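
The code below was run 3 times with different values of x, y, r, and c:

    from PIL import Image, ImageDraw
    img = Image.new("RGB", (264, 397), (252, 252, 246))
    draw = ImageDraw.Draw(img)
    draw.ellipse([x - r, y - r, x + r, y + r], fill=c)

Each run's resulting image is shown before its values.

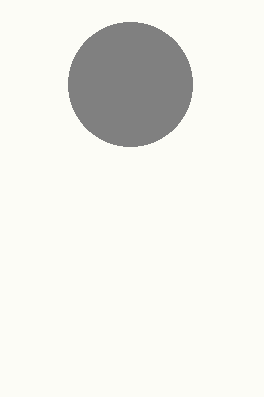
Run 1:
x = 130, y = 84, r = 62, c = 'gray'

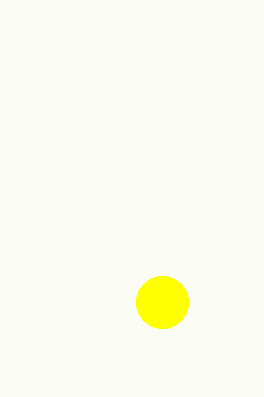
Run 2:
x = 162; y = 302; r = 26; c = 'yellow'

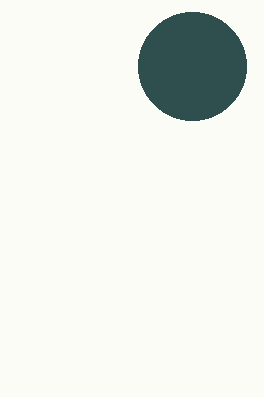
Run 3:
x = 192, y = 66, r = 54, c = 'darkslategray'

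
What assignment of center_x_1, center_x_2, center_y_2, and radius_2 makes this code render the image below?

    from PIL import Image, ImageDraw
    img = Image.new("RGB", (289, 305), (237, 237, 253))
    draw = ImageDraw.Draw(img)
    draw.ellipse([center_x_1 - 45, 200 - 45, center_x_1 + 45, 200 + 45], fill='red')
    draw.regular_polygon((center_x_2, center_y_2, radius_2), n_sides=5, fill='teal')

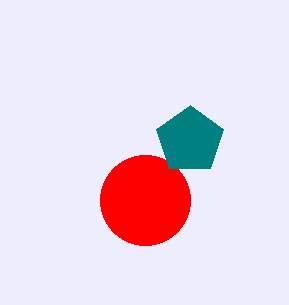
center_x_1 = 145
center_x_2 = 190
center_y_2 = 140
radius_2 = 35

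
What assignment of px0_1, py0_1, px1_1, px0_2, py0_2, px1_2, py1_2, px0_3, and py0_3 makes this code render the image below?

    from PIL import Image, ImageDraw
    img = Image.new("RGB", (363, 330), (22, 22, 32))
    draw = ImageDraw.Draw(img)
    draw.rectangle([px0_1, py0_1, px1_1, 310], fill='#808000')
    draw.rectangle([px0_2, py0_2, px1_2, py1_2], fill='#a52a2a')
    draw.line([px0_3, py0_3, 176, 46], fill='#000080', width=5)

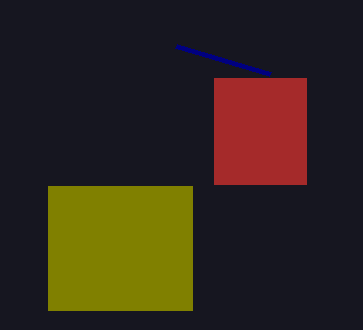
px0_1 = 48
py0_1 = 186
px1_1 = 192
px0_2 = 214
py0_2 = 78
px1_2 = 306
py1_2 = 184
px0_3 = 270
py0_3 = 74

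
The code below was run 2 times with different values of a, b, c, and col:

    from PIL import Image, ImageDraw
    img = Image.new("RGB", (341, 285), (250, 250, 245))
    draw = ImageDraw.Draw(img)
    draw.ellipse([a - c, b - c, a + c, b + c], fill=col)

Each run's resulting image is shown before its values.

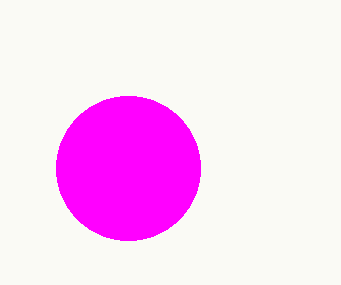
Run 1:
a = 128, b = 168, c = 72, col = 'magenta'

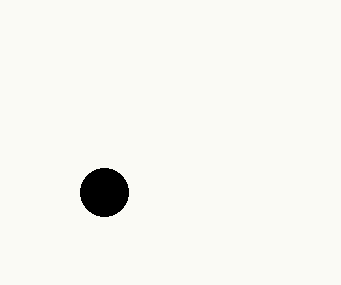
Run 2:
a = 104
b = 192
c = 24
col = 'black'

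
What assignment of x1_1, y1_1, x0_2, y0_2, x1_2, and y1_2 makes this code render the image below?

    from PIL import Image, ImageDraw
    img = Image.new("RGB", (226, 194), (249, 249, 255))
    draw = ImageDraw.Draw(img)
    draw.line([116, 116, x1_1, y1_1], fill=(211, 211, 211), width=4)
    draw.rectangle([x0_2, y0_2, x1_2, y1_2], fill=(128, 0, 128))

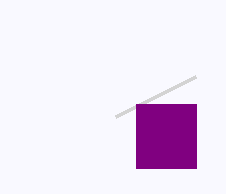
x1_1 = 196
y1_1 = 76
x0_2 = 136
y0_2 = 104
x1_2 = 196
y1_2 = 168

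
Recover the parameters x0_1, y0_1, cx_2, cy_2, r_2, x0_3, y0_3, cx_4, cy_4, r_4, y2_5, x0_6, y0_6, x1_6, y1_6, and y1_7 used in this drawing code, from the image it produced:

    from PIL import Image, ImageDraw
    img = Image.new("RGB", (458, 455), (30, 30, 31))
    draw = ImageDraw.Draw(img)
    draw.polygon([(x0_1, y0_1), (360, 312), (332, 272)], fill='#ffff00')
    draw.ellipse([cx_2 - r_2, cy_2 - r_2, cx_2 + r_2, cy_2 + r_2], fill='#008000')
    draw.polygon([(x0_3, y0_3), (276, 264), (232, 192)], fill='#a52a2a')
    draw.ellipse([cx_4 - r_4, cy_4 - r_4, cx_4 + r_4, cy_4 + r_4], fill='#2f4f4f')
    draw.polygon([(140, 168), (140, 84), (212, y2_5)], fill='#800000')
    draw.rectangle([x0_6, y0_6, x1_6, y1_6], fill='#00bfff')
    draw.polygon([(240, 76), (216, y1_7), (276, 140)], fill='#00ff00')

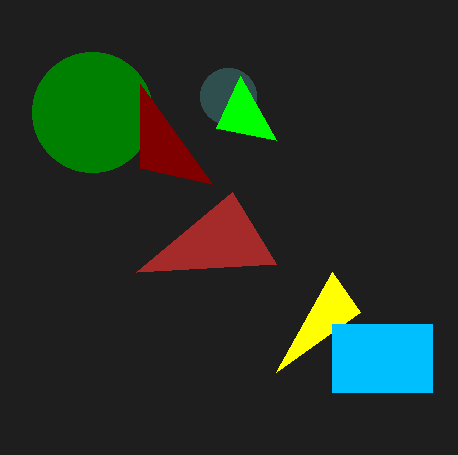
x0_1 = 276; y0_1 = 372; cx_2 = 92; cy_2 = 112; r_2 = 60; x0_3 = 136; y0_3 = 272; cx_4 = 228; cy_4 = 96; r_4 = 28; y2_5 = 184; x0_6 = 332; y0_6 = 324; x1_6 = 432; y1_6 = 392; y1_7 = 128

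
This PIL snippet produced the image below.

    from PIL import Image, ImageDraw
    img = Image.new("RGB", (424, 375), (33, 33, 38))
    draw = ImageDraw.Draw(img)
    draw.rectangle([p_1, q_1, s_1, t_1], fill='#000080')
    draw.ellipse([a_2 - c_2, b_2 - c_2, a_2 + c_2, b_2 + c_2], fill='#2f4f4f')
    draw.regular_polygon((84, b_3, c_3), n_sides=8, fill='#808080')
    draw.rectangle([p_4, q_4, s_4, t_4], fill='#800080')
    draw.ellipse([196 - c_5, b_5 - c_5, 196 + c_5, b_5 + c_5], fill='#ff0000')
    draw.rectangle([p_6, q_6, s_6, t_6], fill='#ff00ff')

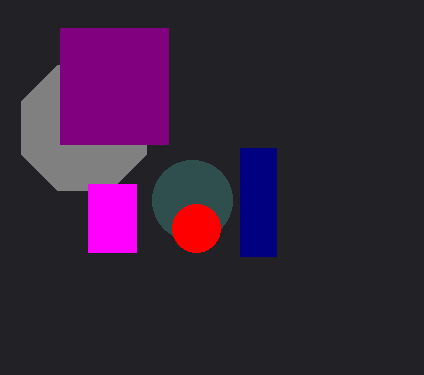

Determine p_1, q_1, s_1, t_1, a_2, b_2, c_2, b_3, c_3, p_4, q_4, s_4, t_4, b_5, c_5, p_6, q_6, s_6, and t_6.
p_1 = 240, q_1 = 148, s_1 = 276, t_1 = 256, a_2 = 192, b_2 = 200, c_2 = 40, b_3 = 128, c_3 = 68, p_4 = 60, q_4 = 28, s_4 = 168, t_4 = 144, b_5 = 228, c_5 = 24, p_6 = 88, q_6 = 184, s_6 = 136, t_6 = 252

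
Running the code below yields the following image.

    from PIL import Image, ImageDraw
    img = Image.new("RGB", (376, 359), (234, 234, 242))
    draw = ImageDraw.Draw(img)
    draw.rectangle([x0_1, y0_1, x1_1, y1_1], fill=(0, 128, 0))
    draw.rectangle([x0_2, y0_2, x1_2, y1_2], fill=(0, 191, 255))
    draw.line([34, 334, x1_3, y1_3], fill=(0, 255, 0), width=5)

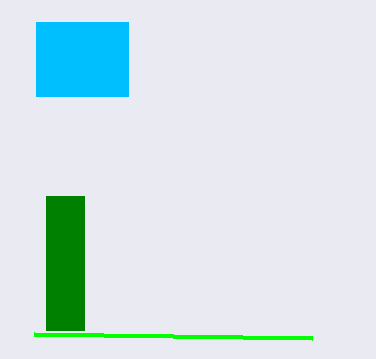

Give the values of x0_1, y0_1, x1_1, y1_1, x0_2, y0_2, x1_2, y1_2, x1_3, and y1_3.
x0_1 = 46
y0_1 = 196
x1_1 = 84
y1_1 = 330
x0_2 = 36
y0_2 = 22
x1_2 = 128
y1_2 = 96
x1_3 = 312
y1_3 = 338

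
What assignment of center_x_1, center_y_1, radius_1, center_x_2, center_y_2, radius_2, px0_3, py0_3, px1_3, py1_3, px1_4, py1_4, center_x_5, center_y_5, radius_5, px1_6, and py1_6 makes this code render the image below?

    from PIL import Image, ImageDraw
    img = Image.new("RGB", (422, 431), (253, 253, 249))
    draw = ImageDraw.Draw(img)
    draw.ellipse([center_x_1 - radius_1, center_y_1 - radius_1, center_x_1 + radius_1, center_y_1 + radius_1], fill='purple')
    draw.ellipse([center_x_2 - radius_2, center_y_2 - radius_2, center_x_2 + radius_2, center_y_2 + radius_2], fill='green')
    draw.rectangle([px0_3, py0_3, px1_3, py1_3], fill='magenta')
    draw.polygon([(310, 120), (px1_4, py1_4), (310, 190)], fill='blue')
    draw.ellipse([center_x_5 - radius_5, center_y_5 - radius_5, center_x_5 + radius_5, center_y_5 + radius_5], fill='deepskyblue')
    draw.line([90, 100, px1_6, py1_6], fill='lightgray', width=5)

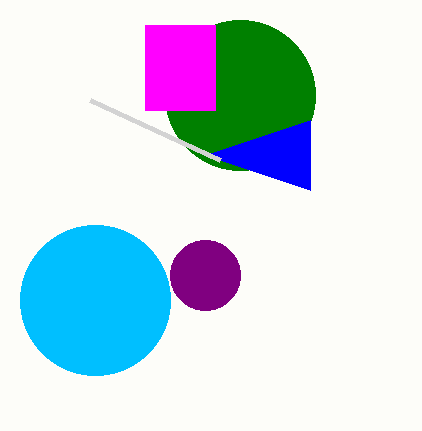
center_x_1 = 205; center_y_1 = 275; radius_1 = 35; center_x_2 = 240; center_y_2 = 95; radius_2 = 75; px0_3 = 145; py0_3 = 25; px1_3 = 215; py1_3 = 110; px1_4 = 205; py1_4 = 155; center_x_5 = 95; center_y_5 = 300; radius_5 = 75; px1_6 = 220; py1_6 = 160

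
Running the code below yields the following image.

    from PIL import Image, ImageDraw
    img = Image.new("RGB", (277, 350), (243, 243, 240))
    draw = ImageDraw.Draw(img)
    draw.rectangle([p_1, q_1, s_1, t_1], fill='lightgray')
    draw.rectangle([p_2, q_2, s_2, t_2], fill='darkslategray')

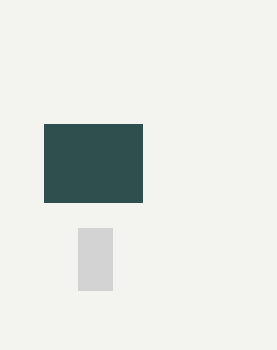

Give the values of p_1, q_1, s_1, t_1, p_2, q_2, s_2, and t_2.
p_1 = 78
q_1 = 228
s_1 = 112
t_1 = 290
p_2 = 44
q_2 = 124
s_2 = 142
t_2 = 202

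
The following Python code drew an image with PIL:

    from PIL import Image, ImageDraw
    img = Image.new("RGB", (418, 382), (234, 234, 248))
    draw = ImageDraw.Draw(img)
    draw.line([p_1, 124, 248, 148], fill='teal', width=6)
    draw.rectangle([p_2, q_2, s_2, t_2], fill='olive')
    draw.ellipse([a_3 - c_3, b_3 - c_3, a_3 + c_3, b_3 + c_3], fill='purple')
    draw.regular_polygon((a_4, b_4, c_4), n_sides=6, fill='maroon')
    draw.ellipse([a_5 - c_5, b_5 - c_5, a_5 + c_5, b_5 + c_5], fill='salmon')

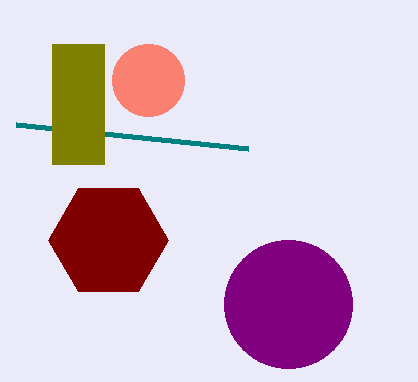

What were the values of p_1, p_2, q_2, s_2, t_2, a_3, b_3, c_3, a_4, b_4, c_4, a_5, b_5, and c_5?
p_1 = 16; p_2 = 52; q_2 = 44; s_2 = 104; t_2 = 164; a_3 = 288; b_3 = 304; c_3 = 64; a_4 = 108; b_4 = 240; c_4 = 60; a_5 = 148; b_5 = 80; c_5 = 36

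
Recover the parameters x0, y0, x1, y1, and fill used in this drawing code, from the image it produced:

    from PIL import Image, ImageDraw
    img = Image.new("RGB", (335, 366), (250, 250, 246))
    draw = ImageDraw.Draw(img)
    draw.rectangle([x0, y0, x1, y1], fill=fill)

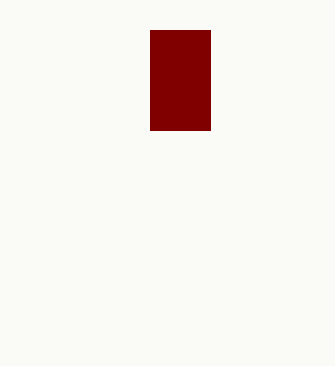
x0 = 150
y0 = 30
x1 = 210
y1 = 130
fill = 'maroon'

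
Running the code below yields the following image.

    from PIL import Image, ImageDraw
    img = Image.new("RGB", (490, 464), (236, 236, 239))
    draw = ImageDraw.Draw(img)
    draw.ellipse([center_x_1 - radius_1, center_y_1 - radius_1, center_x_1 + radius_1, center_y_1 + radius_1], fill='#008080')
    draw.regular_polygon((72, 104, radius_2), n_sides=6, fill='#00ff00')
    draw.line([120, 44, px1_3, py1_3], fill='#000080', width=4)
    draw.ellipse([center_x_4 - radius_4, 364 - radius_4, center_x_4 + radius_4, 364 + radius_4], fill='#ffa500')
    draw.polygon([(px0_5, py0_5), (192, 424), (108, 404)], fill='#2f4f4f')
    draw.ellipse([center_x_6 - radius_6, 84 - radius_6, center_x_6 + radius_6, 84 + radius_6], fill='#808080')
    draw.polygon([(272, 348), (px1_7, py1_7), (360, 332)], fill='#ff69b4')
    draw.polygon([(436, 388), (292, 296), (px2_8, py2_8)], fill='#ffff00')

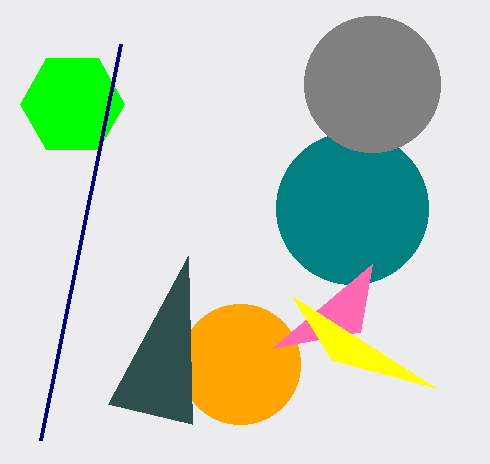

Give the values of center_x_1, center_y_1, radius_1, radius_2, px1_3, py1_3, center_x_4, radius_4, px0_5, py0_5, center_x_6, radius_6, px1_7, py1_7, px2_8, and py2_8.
center_x_1 = 352; center_y_1 = 208; radius_1 = 76; radius_2 = 52; px1_3 = 40; py1_3 = 440; center_x_4 = 240; radius_4 = 60; px0_5 = 188; py0_5 = 256; center_x_6 = 372; radius_6 = 68; px1_7 = 372; py1_7 = 264; px2_8 = 332; py2_8 = 360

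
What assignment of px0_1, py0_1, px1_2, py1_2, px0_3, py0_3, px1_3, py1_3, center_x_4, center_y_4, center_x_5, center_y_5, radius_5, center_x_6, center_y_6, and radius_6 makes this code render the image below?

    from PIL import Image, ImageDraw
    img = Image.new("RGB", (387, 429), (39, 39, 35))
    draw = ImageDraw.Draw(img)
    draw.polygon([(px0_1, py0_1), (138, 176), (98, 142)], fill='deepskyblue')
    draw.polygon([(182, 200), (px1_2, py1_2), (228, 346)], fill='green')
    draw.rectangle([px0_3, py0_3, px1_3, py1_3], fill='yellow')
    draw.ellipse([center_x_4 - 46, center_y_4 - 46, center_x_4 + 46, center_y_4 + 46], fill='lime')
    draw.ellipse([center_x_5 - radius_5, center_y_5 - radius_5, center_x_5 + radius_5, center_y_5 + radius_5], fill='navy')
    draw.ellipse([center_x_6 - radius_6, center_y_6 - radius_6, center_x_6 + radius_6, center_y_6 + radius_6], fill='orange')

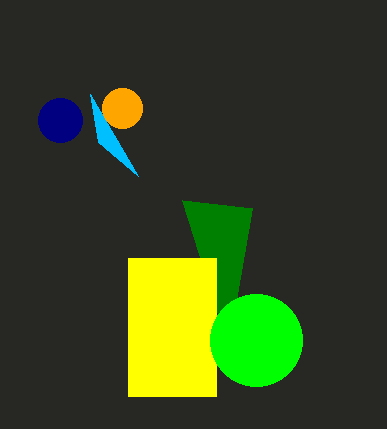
px0_1 = 90; py0_1 = 94; px1_2 = 252; py1_2 = 208; px0_3 = 128; py0_3 = 258; px1_3 = 216; py1_3 = 396; center_x_4 = 256; center_y_4 = 340; center_x_5 = 60; center_y_5 = 120; radius_5 = 22; center_x_6 = 122; center_y_6 = 108; radius_6 = 20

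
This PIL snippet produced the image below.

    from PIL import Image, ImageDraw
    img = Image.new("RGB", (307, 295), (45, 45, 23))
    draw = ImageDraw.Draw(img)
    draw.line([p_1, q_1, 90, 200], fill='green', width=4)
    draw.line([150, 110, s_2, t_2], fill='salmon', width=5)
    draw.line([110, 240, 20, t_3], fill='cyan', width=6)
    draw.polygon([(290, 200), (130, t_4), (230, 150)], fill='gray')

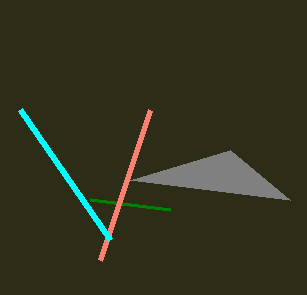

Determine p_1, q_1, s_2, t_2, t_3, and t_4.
p_1 = 170, q_1 = 210, s_2 = 100, t_2 = 260, t_3 = 110, t_4 = 180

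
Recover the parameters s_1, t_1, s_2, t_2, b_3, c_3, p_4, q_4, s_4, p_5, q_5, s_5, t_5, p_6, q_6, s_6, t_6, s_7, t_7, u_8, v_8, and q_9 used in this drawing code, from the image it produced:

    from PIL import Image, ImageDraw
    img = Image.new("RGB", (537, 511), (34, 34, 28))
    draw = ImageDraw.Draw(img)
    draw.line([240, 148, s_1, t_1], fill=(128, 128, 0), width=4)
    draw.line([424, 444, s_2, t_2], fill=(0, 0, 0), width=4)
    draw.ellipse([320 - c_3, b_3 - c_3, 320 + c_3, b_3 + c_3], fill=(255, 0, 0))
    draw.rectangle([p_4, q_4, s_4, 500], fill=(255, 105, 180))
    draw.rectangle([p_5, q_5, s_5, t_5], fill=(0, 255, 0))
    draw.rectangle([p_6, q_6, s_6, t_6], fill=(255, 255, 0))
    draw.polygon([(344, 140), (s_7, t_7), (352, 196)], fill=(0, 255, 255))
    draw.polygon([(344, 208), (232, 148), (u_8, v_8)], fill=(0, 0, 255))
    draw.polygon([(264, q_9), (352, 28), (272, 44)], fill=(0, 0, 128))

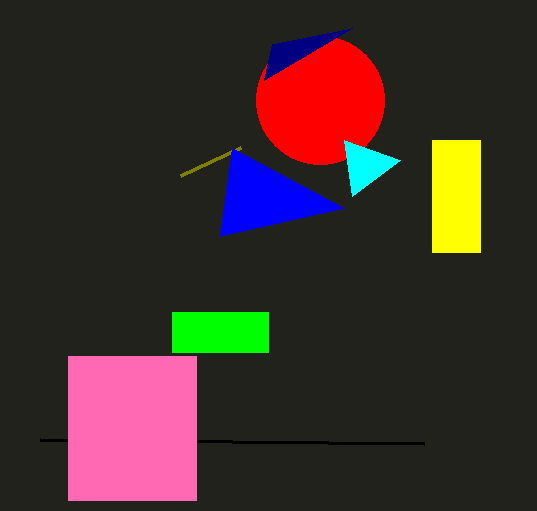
s_1 = 180, t_1 = 176, s_2 = 40, t_2 = 440, b_3 = 100, c_3 = 64, p_4 = 68, q_4 = 356, s_4 = 196, p_5 = 172, q_5 = 312, s_5 = 268, t_5 = 352, p_6 = 432, q_6 = 140, s_6 = 480, t_6 = 252, s_7 = 400, t_7 = 160, u_8 = 220, v_8 = 236, q_9 = 80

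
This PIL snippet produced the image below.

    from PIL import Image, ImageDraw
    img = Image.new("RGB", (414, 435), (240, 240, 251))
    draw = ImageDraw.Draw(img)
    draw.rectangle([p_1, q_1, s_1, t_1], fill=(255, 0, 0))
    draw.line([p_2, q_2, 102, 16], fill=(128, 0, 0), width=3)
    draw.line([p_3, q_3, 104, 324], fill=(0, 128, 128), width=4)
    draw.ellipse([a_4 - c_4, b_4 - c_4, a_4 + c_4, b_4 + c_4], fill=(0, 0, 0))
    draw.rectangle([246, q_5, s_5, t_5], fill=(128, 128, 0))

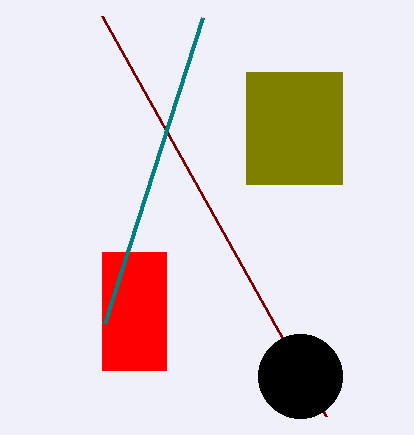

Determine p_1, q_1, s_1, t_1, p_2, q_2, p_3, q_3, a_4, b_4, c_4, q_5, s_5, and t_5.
p_1 = 102, q_1 = 252, s_1 = 166, t_1 = 370, p_2 = 326, q_2 = 416, p_3 = 202, q_3 = 18, a_4 = 300, b_4 = 376, c_4 = 42, q_5 = 72, s_5 = 342, t_5 = 184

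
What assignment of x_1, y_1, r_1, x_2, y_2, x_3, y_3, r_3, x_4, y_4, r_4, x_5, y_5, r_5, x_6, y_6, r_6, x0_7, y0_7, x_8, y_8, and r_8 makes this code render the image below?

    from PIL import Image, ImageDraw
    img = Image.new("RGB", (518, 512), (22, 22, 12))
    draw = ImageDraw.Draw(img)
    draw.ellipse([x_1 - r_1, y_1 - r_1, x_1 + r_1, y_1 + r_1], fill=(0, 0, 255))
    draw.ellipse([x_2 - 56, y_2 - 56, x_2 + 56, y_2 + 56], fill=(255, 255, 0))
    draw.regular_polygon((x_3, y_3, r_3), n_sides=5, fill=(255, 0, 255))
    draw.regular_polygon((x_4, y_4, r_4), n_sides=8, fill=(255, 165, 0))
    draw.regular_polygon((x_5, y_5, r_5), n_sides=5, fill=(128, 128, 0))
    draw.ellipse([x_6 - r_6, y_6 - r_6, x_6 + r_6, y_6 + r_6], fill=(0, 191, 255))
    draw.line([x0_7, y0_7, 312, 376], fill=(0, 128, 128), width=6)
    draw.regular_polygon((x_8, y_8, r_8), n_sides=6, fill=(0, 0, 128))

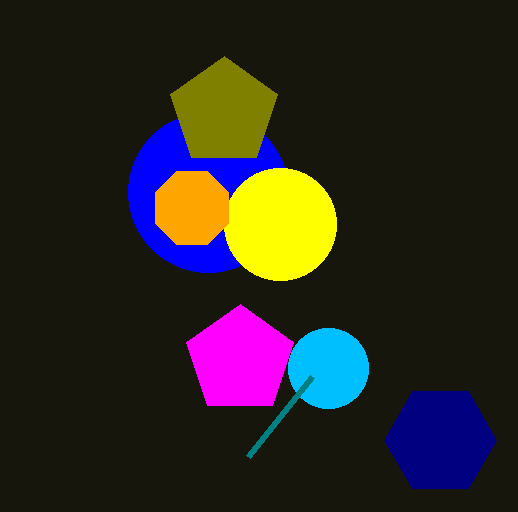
x_1 = 208; y_1 = 192; r_1 = 80; x_2 = 280; y_2 = 224; x_3 = 240; y_3 = 360; r_3 = 56; x_4 = 192; y_4 = 208; r_4 = 40; x_5 = 224; y_5 = 112; r_5 = 56; x_6 = 328; y_6 = 368; r_6 = 40; x0_7 = 248; y0_7 = 456; x_8 = 440; y_8 = 440; r_8 = 56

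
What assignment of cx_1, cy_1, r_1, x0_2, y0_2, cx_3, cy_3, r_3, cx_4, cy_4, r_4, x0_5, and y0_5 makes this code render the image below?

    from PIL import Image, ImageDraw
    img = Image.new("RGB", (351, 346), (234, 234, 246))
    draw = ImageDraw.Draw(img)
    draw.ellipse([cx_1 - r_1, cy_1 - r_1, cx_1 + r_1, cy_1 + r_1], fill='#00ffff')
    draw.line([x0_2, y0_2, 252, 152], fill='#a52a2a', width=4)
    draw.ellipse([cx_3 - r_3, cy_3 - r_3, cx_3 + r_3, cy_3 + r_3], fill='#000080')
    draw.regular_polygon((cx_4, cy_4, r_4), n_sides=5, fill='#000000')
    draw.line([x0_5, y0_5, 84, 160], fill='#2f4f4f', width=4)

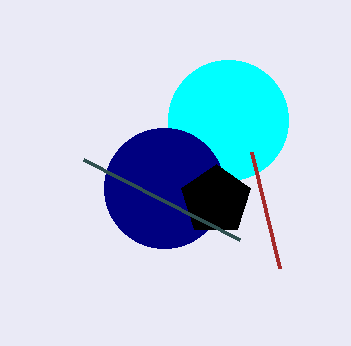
cx_1 = 228, cy_1 = 120, r_1 = 60, x0_2 = 280, y0_2 = 268, cx_3 = 164, cy_3 = 188, r_3 = 60, cx_4 = 216, cy_4 = 200, r_4 = 36, x0_5 = 240, y0_5 = 240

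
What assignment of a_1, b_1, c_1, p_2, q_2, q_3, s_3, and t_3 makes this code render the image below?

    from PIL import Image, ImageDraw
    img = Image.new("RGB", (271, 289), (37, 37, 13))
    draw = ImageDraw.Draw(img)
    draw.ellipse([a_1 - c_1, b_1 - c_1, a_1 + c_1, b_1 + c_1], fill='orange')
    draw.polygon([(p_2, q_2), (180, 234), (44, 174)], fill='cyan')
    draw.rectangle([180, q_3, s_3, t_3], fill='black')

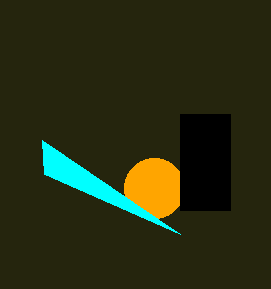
a_1 = 154; b_1 = 188; c_1 = 30; p_2 = 42; q_2 = 140; q_3 = 114; s_3 = 230; t_3 = 210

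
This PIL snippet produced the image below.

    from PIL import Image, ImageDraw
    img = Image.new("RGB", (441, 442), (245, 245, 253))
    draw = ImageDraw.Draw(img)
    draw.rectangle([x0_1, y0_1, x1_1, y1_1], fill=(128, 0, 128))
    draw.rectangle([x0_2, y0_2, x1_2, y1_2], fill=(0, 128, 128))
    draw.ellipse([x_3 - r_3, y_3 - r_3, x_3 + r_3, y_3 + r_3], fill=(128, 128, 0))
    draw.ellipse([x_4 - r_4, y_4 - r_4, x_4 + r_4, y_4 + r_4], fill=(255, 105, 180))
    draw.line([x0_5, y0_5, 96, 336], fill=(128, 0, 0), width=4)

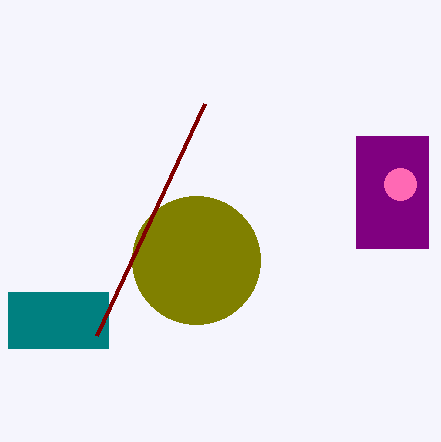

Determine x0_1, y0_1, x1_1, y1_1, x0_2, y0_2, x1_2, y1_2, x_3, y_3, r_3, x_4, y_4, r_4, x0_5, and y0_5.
x0_1 = 356, y0_1 = 136, x1_1 = 428, y1_1 = 248, x0_2 = 8, y0_2 = 292, x1_2 = 108, y1_2 = 348, x_3 = 196, y_3 = 260, r_3 = 64, x_4 = 400, y_4 = 184, r_4 = 16, x0_5 = 204, y0_5 = 104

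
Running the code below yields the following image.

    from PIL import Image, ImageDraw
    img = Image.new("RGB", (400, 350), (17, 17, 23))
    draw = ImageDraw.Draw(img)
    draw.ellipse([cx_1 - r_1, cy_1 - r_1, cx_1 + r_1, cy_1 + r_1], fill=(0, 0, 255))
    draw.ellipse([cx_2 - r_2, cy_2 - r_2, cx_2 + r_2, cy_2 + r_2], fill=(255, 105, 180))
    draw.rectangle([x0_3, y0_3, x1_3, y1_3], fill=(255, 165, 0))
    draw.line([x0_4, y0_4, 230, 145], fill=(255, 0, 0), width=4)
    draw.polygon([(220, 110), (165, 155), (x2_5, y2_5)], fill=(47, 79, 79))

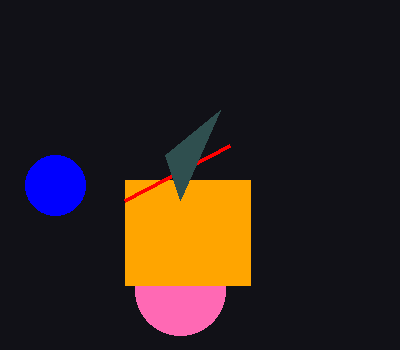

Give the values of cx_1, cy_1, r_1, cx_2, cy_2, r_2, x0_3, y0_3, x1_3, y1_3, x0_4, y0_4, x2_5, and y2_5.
cx_1 = 55, cy_1 = 185, r_1 = 30, cx_2 = 180, cy_2 = 290, r_2 = 45, x0_3 = 125, y0_3 = 180, x1_3 = 250, y1_3 = 285, x0_4 = 125, y0_4 = 200, x2_5 = 180, y2_5 = 200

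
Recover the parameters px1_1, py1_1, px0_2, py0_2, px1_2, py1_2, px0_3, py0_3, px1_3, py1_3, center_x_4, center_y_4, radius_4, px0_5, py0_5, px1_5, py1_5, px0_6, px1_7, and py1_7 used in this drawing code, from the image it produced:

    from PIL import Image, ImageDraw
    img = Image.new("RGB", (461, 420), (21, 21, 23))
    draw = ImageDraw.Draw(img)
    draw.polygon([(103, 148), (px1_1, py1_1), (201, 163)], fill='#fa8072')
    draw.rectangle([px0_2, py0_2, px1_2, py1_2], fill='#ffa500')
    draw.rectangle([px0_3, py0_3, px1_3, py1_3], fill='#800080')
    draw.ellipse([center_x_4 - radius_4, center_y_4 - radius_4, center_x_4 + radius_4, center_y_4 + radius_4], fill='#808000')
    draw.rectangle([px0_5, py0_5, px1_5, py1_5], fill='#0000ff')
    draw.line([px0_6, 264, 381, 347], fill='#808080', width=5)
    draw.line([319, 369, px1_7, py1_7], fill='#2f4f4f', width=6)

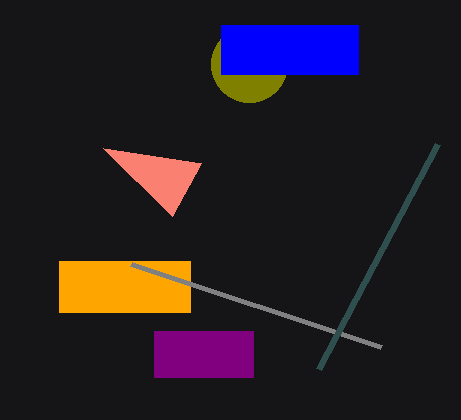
px1_1 = 172; py1_1 = 216; px0_2 = 59; py0_2 = 261; px1_2 = 190; py1_2 = 312; px0_3 = 154; py0_3 = 331; px1_3 = 253; py1_3 = 377; center_x_4 = 249; center_y_4 = 64; radius_4 = 38; px0_5 = 221; py0_5 = 25; px1_5 = 358; py1_5 = 74; px0_6 = 131; px1_7 = 438; py1_7 = 144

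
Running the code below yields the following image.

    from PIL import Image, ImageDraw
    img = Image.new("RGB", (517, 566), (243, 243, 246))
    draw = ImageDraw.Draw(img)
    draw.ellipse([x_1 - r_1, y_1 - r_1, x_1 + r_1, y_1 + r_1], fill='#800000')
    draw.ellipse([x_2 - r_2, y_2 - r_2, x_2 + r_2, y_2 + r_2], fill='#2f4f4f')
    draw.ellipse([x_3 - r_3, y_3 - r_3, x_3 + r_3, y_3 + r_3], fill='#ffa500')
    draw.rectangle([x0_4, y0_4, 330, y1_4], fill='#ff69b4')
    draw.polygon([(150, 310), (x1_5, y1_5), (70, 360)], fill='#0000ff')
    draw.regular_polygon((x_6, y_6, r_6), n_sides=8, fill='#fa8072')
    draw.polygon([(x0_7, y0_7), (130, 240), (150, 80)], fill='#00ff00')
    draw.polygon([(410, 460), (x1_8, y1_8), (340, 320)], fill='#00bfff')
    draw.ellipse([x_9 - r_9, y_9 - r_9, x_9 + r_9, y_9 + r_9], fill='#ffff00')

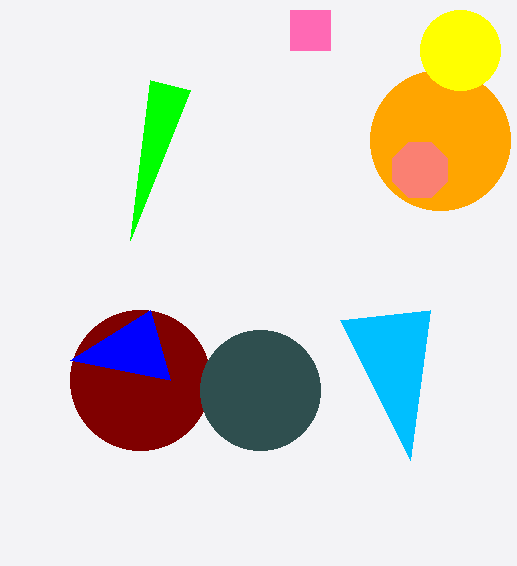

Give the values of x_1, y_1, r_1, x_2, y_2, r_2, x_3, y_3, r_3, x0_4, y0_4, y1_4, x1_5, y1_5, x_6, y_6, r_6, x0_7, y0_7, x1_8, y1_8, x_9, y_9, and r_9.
x_1 = 140; y_1 = 380; r_1 = 70; x_2 = 260; y_2 = 390; r_2 = 60; x_3 = 440; y_3 = 140; r_3 = 70; x0_4 = 290; y0_4 = 10; y1_4 = 50; x1_5 = 170; y1_5 = 380; x_6 = 420; y_6 = 170; r_6 = 30; x0_7 = 190; y0_7 = 90; x1_8 = 430; y1_8 = 310; x_9 = 460; y_9 = 50; r_9 = 40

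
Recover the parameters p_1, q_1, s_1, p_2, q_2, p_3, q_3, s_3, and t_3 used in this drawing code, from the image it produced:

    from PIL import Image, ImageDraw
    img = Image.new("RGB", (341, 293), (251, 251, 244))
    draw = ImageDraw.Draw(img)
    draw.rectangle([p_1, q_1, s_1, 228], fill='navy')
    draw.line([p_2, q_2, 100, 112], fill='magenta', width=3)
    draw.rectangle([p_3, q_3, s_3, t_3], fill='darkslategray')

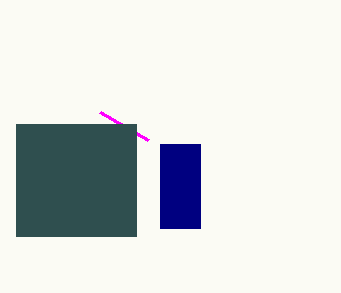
p_1 = 160
q_1 = 144
s_1 = 200
p_2 = 148
q_2 = 140
p_3 = 16
q_3 = 124
s_3 = 136
t_3 = 236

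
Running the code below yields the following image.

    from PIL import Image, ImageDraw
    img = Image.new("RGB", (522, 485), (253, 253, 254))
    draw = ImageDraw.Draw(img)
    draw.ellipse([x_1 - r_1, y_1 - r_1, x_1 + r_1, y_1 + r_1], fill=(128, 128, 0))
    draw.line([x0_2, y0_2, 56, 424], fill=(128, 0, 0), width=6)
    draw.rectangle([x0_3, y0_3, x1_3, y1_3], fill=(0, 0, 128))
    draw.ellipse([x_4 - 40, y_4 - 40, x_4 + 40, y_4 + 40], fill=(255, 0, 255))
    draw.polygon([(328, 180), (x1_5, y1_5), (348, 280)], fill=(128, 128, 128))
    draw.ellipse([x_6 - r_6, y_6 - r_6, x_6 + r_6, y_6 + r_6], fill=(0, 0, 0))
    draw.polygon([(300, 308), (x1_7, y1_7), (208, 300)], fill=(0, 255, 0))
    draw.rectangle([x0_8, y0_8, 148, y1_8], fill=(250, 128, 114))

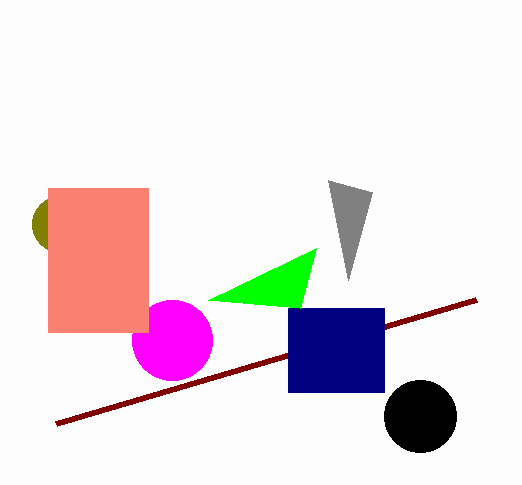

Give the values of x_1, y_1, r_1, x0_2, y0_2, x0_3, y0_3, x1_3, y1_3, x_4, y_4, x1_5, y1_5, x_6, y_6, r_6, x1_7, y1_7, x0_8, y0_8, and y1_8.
x_1 = 60, y_1 = 224, r_1 = 28, x0_2 = 476, y0_2 = 300, x0_3 = 288, y0_3 = 308, x1_3 = 384, y1_3 = 392, x_4 = 172, y_4 = 340, x1_5 = 372, y1_5 = 192, x_6 = 420, y_6 = 416, r_6 = 36, x1_7 = 316, y1_7 = 248, x0_8 = 48, y0_8 = 188, y1_8 = 332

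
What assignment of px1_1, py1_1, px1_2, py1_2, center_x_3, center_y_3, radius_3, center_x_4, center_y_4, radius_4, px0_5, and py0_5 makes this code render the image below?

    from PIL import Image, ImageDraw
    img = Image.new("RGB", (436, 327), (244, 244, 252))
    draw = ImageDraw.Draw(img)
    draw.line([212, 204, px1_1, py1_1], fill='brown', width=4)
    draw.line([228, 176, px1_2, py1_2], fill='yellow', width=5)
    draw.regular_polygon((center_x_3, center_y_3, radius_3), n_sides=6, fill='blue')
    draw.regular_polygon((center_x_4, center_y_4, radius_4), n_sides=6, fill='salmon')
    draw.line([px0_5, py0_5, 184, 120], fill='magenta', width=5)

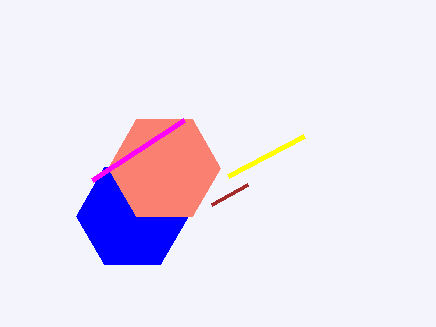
px1_1 = 248, py1_1 = 184, px1_2 = 304, py1_2 = 136, center_x_3 = 132, center_y_3 = 216, radius_3 = 56, center_x_4 = 164, center_y_4 = 168, radius_4 = 56, px0_5 = 92, py0_5 = 180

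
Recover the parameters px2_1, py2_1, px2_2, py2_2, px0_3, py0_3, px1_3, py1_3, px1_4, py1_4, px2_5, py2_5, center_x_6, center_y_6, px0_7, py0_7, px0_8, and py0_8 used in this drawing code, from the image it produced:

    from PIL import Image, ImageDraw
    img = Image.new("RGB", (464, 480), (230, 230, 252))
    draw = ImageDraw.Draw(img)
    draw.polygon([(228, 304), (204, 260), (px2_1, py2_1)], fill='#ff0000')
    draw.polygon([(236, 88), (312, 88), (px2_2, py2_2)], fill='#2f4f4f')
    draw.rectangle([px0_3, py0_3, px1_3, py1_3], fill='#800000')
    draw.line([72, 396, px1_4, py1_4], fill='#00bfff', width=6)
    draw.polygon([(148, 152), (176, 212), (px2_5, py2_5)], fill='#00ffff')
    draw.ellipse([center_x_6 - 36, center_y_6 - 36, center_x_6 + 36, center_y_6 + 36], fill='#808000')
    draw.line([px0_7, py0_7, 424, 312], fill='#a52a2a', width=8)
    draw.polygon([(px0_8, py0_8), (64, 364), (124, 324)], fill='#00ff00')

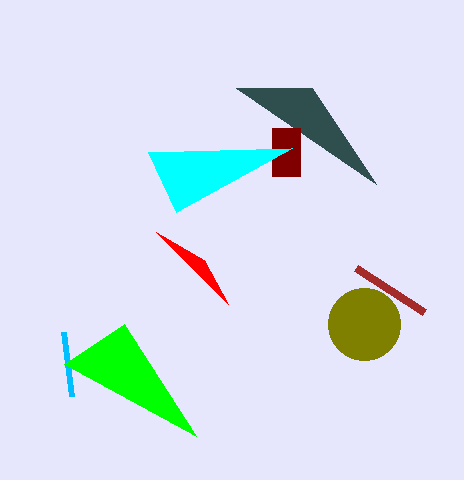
px2_1 = 156
py2_1 = 232
px2_2 = 376
py2_2 = 184
px0_3 = 272
py0_3 = 128
px1_3 = 300
py1_3 = 176
px1_4 = 64
py1_4 = 332
px2_5 = 292
py2_5 = 148
center_x_6 = 364
center_y_6 = 324
px0_7 = 356
py0_7 = 268
px0_8 = 196
py0_8 = 436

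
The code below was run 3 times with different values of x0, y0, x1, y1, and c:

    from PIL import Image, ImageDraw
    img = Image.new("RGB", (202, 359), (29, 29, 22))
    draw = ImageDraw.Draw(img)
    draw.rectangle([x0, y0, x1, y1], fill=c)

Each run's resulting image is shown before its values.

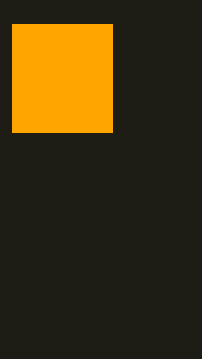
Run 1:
x0 = 12, y0 = 24, x1 = 112, y1 = 132, c = 'orange'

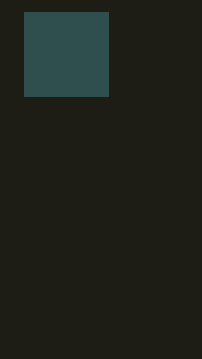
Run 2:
x0 = 24; y0 = 12; x1 = 108; y1 = 96; c = 'darkslategray'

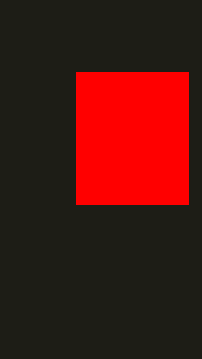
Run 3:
x0 = 76, y0 = 72, x1 = 188, y1 = 204, c = 'red'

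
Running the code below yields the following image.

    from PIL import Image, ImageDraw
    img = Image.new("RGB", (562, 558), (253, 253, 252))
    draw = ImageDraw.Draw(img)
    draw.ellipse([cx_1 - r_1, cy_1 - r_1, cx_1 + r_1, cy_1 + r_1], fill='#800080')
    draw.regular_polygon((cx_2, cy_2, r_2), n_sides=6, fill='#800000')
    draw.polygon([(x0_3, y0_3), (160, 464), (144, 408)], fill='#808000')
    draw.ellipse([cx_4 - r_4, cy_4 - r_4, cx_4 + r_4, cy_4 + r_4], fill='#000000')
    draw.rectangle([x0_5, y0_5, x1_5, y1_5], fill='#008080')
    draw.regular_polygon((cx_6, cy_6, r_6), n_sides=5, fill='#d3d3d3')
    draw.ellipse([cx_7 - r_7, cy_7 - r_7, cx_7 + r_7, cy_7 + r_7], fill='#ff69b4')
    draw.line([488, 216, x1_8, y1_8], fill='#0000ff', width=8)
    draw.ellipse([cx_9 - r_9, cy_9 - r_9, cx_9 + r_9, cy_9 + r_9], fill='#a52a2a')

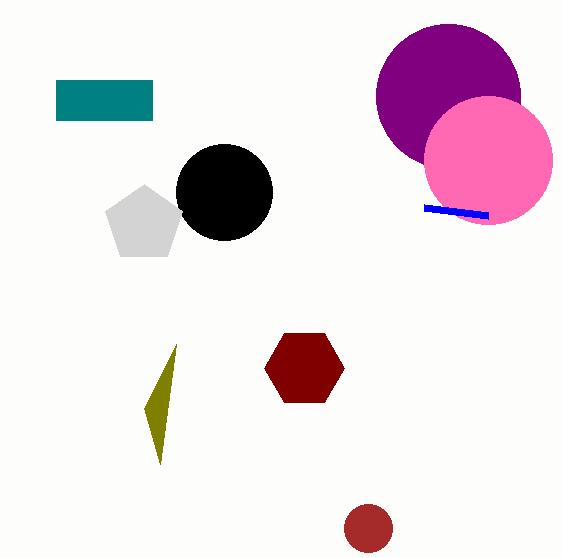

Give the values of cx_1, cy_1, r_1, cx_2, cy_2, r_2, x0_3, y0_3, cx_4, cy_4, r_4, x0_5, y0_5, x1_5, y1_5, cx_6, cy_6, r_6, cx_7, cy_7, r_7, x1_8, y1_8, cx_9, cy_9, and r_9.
cx_1 = 448, cy_1 = 96, r_1 = 72, cx_2 = 304, cy_2 = 368, r_2 = 40, x0_3 = 176, y0_3 = 344, cx_4 = 224, cy_4 = 192, r_4 = 48, x0_5 = 56, y0_5 = 80, x1_5 = 152, y1_5 = 120, cx_6 = 144, cy_6 = 224, r_6 = 40, cx_7 = 488, cy_7 = 160, r_7 = 64, x1_8 = 424, y1_8 = 208, cx_9 = 368, cy_9 = 528, r_9 = 24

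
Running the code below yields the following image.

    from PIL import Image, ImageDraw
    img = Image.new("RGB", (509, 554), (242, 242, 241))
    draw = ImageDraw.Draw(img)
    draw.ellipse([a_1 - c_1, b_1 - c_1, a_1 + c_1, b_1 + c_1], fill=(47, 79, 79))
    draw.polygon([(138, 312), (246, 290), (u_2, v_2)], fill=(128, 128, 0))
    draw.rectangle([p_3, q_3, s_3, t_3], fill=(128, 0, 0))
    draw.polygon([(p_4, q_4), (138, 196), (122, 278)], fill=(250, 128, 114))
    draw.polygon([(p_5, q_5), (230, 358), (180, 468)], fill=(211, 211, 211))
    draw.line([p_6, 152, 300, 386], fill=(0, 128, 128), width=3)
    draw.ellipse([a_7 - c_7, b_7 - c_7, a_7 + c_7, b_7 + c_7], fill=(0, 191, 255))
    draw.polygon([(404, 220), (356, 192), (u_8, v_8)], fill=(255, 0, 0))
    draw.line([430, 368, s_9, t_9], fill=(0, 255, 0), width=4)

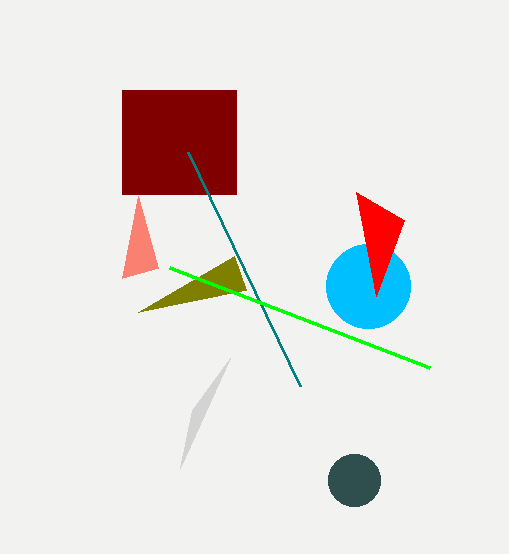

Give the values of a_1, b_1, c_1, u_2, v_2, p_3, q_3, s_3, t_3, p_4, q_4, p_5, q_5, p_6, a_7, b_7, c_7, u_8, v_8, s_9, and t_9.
a_1 = 354; b_1 = 480; c_1 = 26; u_2 = 234; v_2 = 256; p_3 = 122; q_3 = 90; s_3 = 236; t_3 = 194; p_4 = 158; q_4 = 268; p_5 = 192; q_5 = 410; p_6 = 188; a_7 = 368; b_7 = 286; c_7 = 42; u_8 = 376; v_8 = 296; s_9 = 170; t_9 = 268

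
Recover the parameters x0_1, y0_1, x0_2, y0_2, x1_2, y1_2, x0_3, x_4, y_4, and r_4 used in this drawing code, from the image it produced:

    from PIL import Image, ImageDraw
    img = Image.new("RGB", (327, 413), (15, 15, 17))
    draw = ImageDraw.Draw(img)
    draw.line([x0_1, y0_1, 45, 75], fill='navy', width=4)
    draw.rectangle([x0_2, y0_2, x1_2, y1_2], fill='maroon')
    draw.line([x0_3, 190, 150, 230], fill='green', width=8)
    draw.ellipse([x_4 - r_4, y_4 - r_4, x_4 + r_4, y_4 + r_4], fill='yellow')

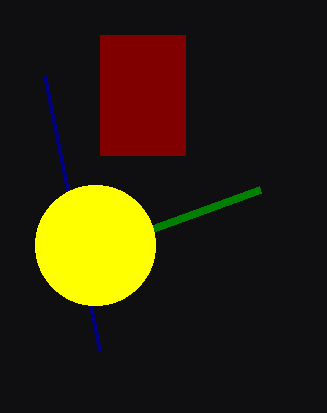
x0_1 = 100, y0_1 = 350, x0_2 = 100, y0_2 = 35, x1_2 = 185, y1_2 = 155, x0_3 = 260, x_4 = 95, y_4 = 245, r_4 = 60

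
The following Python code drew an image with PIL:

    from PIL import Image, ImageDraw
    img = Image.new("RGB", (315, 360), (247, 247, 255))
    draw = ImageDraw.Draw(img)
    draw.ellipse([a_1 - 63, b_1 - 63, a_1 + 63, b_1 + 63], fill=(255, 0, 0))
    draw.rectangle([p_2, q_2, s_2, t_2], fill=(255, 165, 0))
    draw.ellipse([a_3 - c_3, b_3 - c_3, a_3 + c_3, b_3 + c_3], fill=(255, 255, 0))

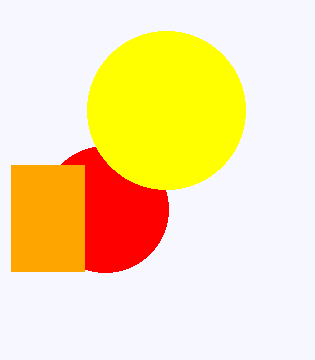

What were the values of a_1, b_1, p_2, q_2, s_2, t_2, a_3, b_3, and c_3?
a_1 = 105; b_1 = 209; p_2 = 11; q_2 = 165; s_2 = 84; t_2 = 271; a_3 = 166; b_3 = 110; c_3 = 79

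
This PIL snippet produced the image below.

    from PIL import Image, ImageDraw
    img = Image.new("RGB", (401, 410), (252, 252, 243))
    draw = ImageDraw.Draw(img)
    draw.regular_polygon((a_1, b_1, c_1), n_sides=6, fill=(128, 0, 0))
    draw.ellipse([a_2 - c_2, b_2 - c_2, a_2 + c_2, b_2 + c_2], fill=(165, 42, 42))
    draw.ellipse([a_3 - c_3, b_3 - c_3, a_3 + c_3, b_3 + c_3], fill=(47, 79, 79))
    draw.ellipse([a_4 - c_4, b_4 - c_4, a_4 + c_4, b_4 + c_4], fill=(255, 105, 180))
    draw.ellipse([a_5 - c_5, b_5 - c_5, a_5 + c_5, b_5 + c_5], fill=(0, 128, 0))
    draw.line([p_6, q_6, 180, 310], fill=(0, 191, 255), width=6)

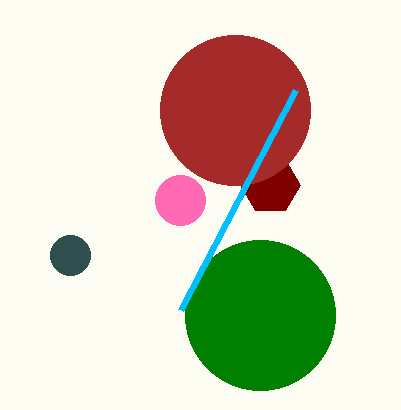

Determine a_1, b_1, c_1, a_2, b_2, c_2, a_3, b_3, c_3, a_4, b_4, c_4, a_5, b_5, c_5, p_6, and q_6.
a_1 = 270; b_1 = 185; c_1 = 30; a_2 = 235; b_2 = 110; c_2 = 75; a_3 = 70; b_3 = 255; c_3 = 20; a_4 = 180; b_4 = 200; c_4 = 25; a_5 = 260; b_5 = 315; c_5 = 75; p_6 = 295; q_6 = 90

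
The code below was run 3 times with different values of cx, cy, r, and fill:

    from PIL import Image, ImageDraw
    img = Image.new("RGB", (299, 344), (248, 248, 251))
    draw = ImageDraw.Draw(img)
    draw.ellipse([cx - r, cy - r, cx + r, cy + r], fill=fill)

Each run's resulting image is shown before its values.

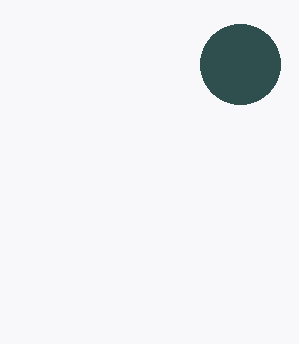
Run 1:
cx = 240; cy = 64; r = 40; fill = 'darkslategray'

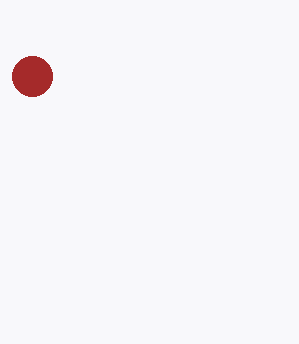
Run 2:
cx = 32
cy = 76
r = 20
fill = 'brown'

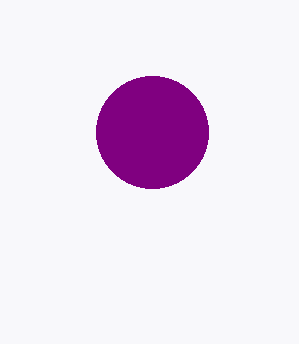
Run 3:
cx = 152; cy = 132; r = 56; fill = 'purple'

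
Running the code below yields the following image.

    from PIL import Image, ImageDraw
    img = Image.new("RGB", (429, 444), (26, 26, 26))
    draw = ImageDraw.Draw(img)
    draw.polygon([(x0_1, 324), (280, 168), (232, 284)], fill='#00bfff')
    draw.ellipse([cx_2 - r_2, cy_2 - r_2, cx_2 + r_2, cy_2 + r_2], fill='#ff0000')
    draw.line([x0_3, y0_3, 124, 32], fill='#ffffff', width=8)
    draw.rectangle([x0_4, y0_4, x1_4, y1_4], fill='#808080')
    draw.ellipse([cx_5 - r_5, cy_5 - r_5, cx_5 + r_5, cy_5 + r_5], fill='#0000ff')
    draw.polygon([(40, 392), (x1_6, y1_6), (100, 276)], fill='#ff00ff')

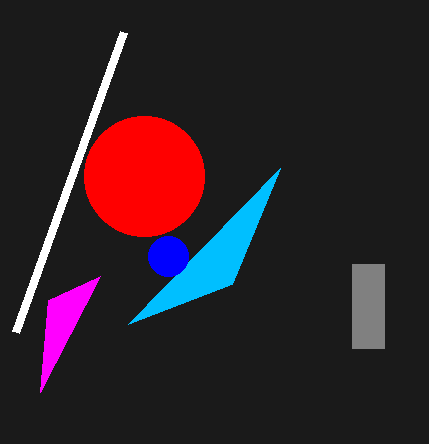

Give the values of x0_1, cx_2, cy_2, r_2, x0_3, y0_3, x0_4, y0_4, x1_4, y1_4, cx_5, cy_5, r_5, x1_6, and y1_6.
x0_1 = 128, cx_2 = 144, cy_2 = 176, r_2 = 60, x0_3 = 16, y0_3 = 332, x0_4 = 352, y0_4 = 264, x1_4 = 384, y1_4 = 348, cx_5 = 168, cy_5 = 256, r_5 = 20, x1_6 = 48, y1_6 = 300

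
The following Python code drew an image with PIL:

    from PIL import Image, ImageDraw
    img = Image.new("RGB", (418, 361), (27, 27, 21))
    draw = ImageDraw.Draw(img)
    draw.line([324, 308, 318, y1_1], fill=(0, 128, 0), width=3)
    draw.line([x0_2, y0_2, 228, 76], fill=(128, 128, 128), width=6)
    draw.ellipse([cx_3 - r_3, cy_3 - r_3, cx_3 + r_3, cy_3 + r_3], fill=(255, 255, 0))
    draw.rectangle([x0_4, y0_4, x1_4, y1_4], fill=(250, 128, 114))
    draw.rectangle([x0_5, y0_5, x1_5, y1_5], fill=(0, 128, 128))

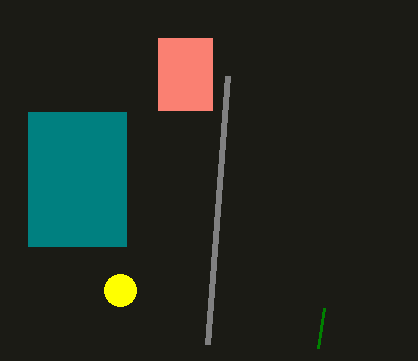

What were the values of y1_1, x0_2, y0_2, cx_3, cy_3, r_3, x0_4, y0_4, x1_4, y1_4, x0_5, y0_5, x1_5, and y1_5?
y1_1 = 348; x0_2 = 208; y0_2 = 344; cx_3 = 120; cy_3 = 290; r_3 = 16; x0_4 = 158; y0_4 = 38; x1_4 = 212; y1_4 = 110; x0_5 = 28; y0_5 = 112; x1_5 = 126; y1_5 = 246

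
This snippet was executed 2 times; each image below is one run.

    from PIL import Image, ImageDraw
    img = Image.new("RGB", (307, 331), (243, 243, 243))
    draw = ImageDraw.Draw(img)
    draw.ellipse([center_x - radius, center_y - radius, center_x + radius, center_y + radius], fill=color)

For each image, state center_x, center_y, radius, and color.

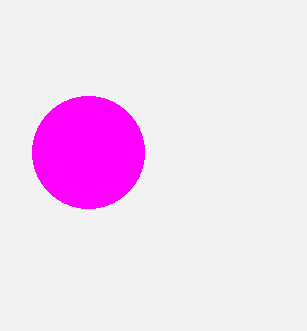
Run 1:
center_x = 88, center_y = 152, radius = 56, color = 'magenta'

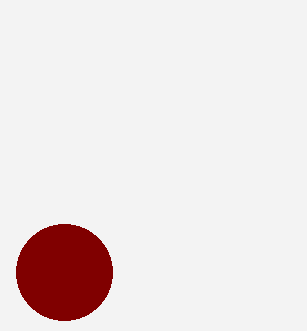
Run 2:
center_x = 64; center_y = 272; radius = 48; color = 'maroon'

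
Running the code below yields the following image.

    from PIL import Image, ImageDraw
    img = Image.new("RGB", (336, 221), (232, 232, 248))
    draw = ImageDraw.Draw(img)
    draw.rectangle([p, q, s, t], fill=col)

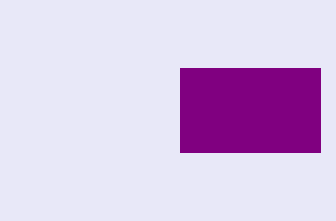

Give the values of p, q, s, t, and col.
p = 180; q = 68; s = 320; t = 152; col = 'purple'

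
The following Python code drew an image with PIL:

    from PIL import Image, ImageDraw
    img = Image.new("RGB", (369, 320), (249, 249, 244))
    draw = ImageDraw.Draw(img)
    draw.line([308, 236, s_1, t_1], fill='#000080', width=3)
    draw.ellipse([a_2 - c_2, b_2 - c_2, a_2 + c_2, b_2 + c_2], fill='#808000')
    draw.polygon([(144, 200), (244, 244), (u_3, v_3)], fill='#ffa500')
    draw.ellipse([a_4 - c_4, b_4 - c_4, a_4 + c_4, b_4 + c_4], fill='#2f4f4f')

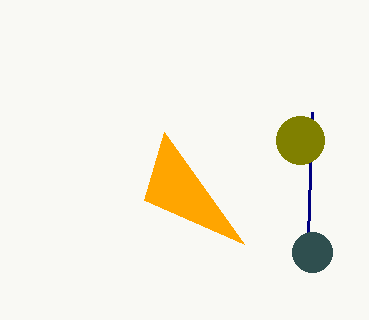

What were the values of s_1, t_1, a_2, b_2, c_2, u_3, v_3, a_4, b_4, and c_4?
s_1 = 312
t_1 = 112
a_2 = 300
b_2 = 140
c_2 = 24
u_3 = 164
v_3 = 132
a_4 = 312
b_4 = 252
c_4 = 20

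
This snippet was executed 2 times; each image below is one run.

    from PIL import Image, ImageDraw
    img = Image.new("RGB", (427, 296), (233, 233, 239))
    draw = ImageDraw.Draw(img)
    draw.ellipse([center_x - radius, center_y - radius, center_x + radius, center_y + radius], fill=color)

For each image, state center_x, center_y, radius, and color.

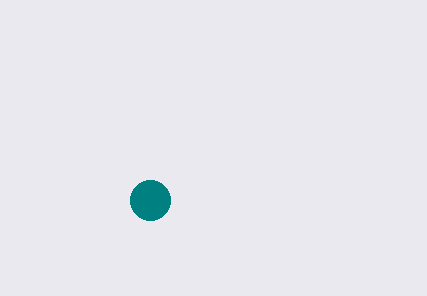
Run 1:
center_x = 150, center_y = 200, radius = 20, color = 'teal'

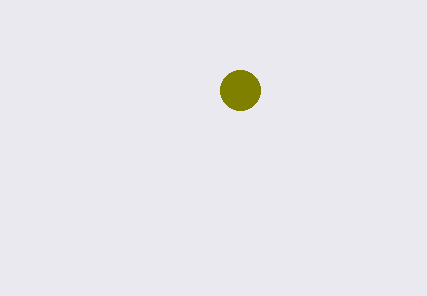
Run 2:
center_x = 240, center_y = 90, radius = 20, color = 'olive'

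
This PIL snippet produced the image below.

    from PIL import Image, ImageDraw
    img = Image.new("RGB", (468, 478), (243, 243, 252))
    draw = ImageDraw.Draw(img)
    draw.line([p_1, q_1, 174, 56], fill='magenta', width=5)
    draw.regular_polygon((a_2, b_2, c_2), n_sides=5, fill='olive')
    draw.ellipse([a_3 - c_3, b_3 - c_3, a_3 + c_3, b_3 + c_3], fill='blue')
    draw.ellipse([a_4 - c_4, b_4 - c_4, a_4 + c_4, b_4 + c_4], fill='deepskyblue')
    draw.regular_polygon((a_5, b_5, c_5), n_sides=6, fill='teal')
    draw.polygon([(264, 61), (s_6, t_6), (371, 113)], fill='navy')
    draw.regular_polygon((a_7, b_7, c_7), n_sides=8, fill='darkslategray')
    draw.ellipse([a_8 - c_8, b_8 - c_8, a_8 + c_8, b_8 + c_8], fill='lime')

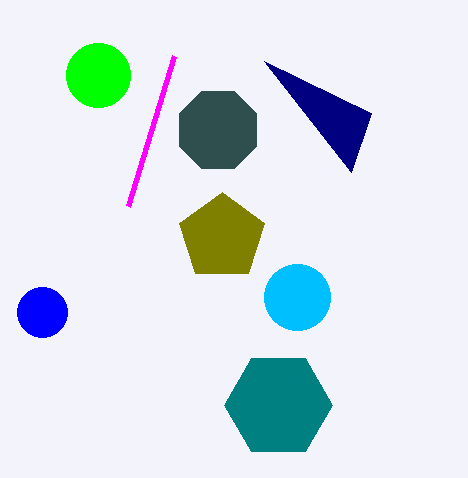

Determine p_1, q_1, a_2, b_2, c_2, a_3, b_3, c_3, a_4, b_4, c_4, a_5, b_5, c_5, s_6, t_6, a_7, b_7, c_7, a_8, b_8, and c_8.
p_1 = 128, q_1 = 206, a_2 = 222, b_2 = 237, c_2 = 45, a_3 = 42, b_3 = 312, c_3 = 25, a_4 = 297, b_4 = 297, c_4 = 33, a_5 = 278, b_5 = 405, c_5 = 54, s_6 = 351, t_6 = 172, a_7 = 218, b_7 = 130, c_7 = 42, a_8 = 98, b_8 = 75, c_8 = 32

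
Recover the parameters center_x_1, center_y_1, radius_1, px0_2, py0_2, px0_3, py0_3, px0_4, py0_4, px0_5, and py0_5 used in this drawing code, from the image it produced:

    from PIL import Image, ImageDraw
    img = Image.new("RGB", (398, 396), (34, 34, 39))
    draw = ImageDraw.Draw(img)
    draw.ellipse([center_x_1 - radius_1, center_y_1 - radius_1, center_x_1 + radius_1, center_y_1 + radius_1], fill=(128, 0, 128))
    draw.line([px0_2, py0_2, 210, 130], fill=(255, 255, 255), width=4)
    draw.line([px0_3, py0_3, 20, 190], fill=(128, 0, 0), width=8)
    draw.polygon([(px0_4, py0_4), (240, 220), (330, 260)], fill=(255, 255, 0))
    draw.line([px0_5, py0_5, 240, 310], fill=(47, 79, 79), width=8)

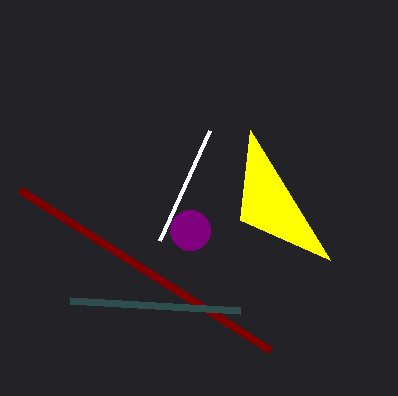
center_x_1 = 190, center_y_1 = 230, radius_1 = 20, px0_2 = 160, py0_2 = 240, px0_3 = 270, py0_3 = 350, px0_4 = 250, py0_4 = 130, px0_5 = 70, py0_5 = 300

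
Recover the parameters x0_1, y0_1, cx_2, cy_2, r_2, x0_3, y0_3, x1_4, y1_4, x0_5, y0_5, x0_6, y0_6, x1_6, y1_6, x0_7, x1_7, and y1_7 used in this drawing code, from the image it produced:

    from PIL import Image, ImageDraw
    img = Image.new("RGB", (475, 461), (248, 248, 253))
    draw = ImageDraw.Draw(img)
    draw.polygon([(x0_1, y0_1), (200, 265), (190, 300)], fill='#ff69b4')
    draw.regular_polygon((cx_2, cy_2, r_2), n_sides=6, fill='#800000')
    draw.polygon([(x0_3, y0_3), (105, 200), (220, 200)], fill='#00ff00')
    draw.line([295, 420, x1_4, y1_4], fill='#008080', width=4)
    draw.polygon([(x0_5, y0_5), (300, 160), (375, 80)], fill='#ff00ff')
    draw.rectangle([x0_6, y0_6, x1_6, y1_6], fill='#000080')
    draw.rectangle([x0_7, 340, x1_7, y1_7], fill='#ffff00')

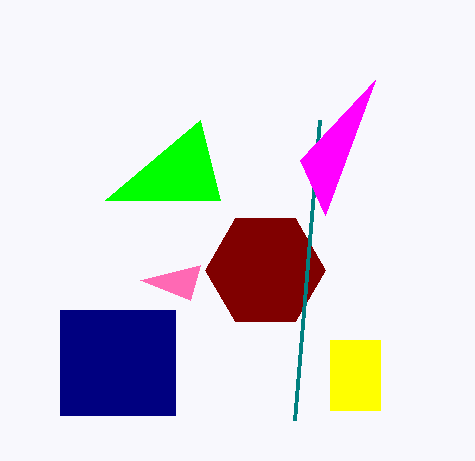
x0_1 = 140
y0_1 = 280
cx_2 = 265
cy_2 = 270
r_2 = 60
x0_3 = 200
y0_3 = 120
x1_4 = 320
y1_4 = 120
x0_5 = 325
y0_5 = 215
x0_6 = 60
y0_6 = 310
x1_6 = 175
y1_6 = 415
x0_7 = 330
x1_7 = 380
y1_7 = 410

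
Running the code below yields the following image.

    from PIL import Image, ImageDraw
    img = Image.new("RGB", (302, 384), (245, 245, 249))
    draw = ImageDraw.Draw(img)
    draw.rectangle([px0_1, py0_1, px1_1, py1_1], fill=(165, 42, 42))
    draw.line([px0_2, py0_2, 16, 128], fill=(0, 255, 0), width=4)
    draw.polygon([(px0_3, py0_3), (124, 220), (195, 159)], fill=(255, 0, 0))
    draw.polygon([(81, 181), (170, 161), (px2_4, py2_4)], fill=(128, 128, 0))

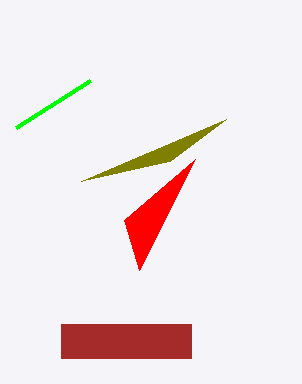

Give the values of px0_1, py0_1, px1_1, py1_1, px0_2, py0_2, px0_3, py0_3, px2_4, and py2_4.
px0_1 = 61, py0_1 = 324, px1_1 = 191, py1_1 = 358, px0_2 = 90, py0_2 = 81, px0_3 = 139, py0_3 = 270, px2_4 = 226, py2_4 = 119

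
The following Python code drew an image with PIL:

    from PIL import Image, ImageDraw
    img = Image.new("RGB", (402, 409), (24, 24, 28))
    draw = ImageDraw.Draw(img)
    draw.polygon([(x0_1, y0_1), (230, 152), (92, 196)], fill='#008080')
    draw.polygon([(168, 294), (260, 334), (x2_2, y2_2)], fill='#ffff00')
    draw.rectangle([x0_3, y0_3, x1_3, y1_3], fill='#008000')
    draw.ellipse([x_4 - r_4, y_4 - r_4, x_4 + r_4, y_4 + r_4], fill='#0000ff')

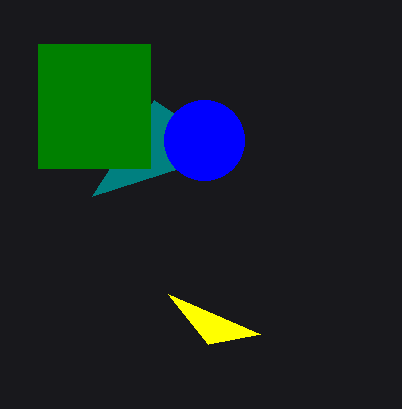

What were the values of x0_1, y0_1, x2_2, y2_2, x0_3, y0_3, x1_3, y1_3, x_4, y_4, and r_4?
x0_1 = 154
y0_1 = 100
x2_2 = 208
y2_2 = 344
x0_3 = 38
y0_3 = 44
x1_3 = 150
y1_3 = 168
x_4 = 204
y_4 = 140
r_4 = 40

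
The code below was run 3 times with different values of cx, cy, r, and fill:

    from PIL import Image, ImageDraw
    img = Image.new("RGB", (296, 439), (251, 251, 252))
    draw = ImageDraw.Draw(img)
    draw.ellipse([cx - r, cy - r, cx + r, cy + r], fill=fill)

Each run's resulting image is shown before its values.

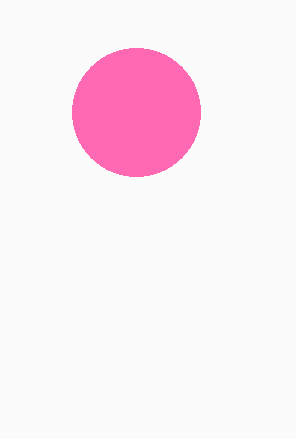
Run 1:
cx = 136, cy = 112, r = 64, fill = 'hotpink'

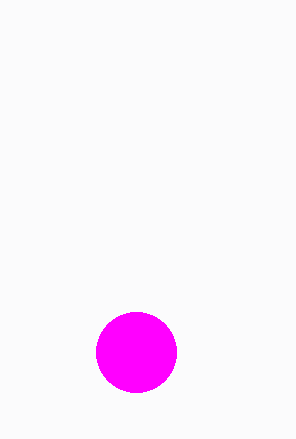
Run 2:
cx = 136, cy = 352, r = 40, fill = 'magenta'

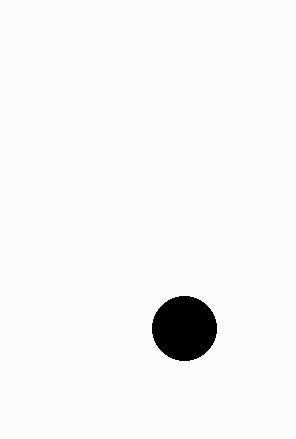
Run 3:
cx = 184, cy = 328, r = 32, fill = 'black'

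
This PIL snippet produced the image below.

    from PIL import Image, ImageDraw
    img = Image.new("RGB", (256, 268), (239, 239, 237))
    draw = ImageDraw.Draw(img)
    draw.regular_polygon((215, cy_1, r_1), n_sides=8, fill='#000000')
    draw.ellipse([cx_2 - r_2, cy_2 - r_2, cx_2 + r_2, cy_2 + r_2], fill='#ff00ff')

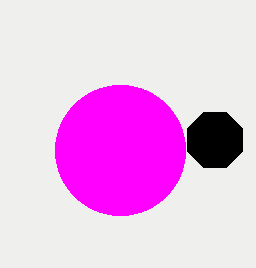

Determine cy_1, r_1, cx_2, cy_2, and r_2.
cy_1 = 140; r_1 = 30; cx_2 = 120; cy_2 = 150; r_2 = 65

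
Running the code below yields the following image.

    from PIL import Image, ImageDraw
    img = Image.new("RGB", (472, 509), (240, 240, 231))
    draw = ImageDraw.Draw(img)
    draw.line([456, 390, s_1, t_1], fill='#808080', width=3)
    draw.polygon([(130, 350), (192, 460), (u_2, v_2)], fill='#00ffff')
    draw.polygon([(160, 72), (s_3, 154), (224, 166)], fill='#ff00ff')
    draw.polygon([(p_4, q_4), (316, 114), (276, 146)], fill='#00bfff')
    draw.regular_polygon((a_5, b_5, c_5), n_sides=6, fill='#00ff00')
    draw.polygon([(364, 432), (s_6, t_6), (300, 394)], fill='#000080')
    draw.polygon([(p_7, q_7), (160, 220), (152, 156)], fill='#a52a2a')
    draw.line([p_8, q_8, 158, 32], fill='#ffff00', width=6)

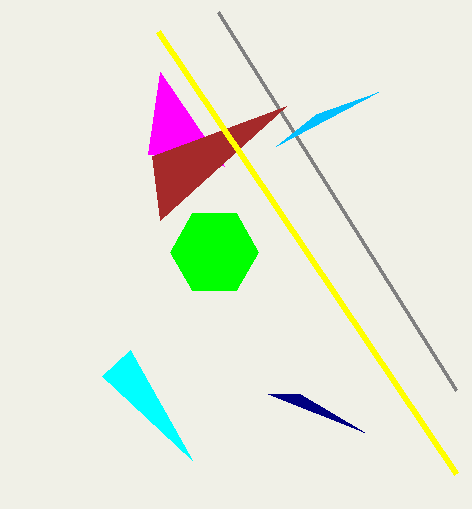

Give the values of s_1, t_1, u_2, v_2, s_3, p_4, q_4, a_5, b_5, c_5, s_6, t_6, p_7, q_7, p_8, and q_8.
s_1 = 218, t_1 = 12, u_2 = 102, v_2 = 376, s_3 = 148, p_4 = 378, q_4 = 92, a_5 = 214, b_5 = 252, c_5 = 44, s_6 = 268, t_6 = 394, p_7 = 286, q_7 = 106, p_8 = 456, q_8 = 474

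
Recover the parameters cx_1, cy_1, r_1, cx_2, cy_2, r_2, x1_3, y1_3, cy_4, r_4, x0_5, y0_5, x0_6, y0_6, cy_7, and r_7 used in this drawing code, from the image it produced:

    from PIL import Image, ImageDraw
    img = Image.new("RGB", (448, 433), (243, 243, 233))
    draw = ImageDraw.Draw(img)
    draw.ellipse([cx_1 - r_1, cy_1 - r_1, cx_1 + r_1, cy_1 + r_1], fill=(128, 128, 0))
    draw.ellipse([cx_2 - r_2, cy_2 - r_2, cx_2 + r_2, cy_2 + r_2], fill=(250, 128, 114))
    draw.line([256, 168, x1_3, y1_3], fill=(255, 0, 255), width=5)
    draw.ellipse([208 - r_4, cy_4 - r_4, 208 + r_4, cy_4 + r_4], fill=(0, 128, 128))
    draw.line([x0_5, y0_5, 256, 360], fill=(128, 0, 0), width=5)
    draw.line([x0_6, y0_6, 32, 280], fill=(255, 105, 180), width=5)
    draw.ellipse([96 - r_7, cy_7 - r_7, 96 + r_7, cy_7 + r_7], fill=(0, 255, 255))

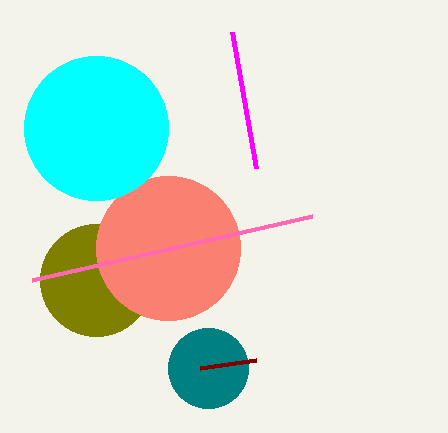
cx_1 = 96, cy_1 = 280, r_1 = 56, cx_2 = 168, cy_2 = 248, r_2 = 72, x1_3 = 232, y1_3 = 32, cy_4 = 368, r_4 = 40, x0_5 = 200, y0_5 = 368, x0_6 = 312, y0_6 = 216, cy_7 = 128, r_7 = 72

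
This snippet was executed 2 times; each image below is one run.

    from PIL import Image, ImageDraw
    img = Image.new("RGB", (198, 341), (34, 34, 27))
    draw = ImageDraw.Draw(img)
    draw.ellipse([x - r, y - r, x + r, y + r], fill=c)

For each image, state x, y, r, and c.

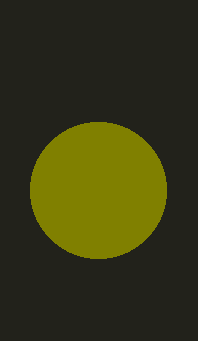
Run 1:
x = 98
y = 190
r = 68
c = 'olive'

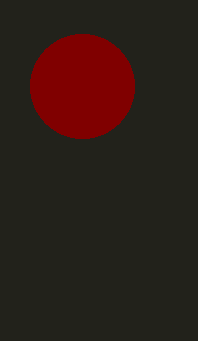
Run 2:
x = 82, y = 86, r = 52, c = 'maroon'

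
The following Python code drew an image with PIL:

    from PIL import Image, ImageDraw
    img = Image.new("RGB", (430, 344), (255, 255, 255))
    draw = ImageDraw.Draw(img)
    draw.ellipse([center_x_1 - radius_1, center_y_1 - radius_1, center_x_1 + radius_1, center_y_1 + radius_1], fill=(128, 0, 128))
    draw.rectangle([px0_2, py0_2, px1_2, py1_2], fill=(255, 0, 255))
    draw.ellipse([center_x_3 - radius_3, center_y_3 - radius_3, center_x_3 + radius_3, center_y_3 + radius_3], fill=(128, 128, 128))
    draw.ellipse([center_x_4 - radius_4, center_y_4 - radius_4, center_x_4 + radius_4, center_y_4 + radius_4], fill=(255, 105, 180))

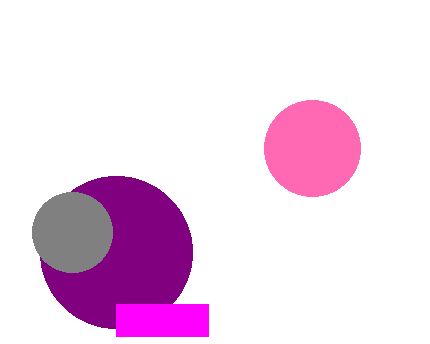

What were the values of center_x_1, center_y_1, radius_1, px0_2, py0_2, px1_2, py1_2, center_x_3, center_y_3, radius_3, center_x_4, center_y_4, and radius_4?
center_x_1 = 116; center_y_1 = 252; radius_1 = 76; px0_2 = 116; py0_2 = 304; px1_2 = 208; py1_2 = 336; center_x_3 = 72; center_y_3 = 232; radius_3 = 40; center_x_4 = 312; center_y_4 = 148; radius_4 = 48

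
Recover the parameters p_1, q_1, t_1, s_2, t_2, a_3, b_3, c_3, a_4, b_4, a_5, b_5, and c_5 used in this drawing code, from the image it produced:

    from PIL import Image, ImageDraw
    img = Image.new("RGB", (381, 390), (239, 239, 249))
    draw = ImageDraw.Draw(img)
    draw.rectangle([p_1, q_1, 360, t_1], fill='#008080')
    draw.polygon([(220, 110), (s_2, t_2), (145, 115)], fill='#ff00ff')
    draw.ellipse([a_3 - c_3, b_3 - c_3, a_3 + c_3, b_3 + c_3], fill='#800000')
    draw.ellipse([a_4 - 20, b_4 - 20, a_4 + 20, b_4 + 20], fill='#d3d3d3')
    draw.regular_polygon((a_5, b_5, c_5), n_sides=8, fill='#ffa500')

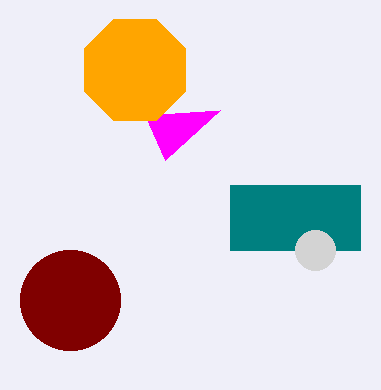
p_1 = 230, q_1 = 185, t_1 = 250, s_2 = 165, t_2 = 160, a_3 = 70, b_3 = 300, c_3 = 50, a_4 = 315, b_4 = 250, a_5 = 135, b_5 = 70, c_5 = 55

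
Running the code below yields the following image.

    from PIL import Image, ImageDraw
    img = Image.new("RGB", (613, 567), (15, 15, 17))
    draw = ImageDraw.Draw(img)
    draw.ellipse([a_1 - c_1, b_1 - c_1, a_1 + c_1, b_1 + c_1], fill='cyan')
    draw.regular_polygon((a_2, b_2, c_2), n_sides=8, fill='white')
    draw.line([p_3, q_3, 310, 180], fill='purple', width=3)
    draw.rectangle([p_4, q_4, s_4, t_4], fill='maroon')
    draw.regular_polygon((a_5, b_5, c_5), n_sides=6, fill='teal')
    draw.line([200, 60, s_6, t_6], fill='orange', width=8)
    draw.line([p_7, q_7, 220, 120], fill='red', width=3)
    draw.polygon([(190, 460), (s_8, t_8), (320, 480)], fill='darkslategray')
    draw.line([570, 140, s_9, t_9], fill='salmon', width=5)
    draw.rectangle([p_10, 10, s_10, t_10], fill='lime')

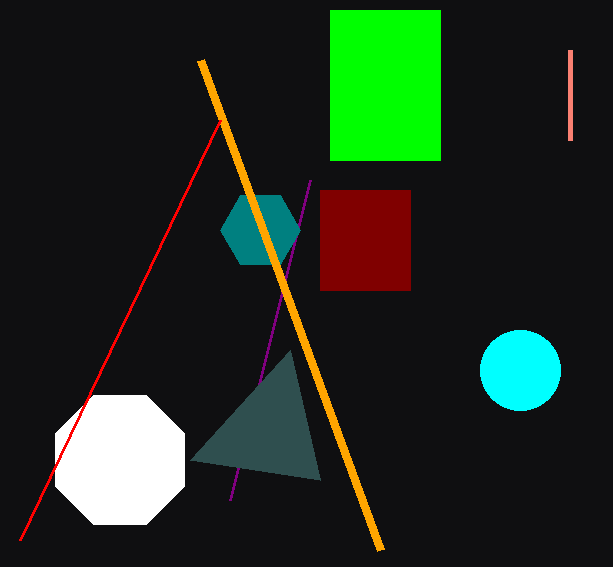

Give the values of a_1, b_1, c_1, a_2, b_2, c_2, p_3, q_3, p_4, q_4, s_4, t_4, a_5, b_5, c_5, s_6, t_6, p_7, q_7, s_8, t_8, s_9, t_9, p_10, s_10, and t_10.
a_1 = 520, b_1 = 370, c_1 = 40, a_2 = 120, b_2 = 460, c_2 = 70, p_3 = 230, q_3 = 500, p_4 = 320, q_4 = 190, s_4 = 410, t_4 = 290, a_5 = 260, b_5 = 230, c_5 = 40, s_6 = 380, t_6 = 550, p_7 = 20, q_7 = 540, s_8 = 290, t_8 = 350, s_9 = 570, t_9 = 50, p_10 = 330, s_10 = 440, t_10 = 160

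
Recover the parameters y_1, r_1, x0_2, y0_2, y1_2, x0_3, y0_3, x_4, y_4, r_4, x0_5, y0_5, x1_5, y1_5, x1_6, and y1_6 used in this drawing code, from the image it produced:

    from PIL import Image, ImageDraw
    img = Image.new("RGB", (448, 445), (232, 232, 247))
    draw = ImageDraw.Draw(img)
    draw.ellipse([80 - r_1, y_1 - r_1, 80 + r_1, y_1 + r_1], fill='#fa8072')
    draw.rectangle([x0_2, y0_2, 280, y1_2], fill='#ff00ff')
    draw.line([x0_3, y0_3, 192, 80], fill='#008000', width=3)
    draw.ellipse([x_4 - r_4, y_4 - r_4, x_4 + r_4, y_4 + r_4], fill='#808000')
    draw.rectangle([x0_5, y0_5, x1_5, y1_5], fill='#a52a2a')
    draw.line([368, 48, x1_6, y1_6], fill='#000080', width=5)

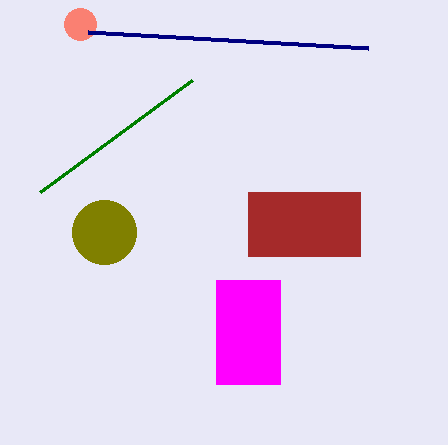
y_1 = 24
r_1 = 16
x0_2 = 216
y0_2 = 280
y1_2 = 384
x0_3 = 40
y0_3 = 192
x_4 = 104
y_4 = 232
r_4 = 32
x0_5 = 248
y0_5 = 192
x1_5 = 360
y1_5 = 256
x1_6 = 88
y1_6 = 32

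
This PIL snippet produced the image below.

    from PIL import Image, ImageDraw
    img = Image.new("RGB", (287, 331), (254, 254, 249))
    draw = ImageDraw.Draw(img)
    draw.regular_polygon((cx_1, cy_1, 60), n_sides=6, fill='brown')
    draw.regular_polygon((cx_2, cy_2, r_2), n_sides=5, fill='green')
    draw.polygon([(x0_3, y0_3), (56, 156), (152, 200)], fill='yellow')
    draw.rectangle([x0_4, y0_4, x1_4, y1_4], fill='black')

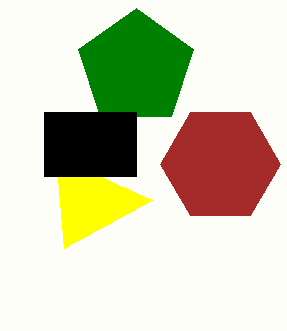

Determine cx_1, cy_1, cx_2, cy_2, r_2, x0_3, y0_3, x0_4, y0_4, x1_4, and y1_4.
cx_1 = 220, cy_1 = 164, cx_2 = 136, cy_2 = 68, r_2 = 60, x0_3 = 64, y0_3 = 248, x0_4 = 44, y0_4 = 112, x1_4 = 136, y1_4 = 176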